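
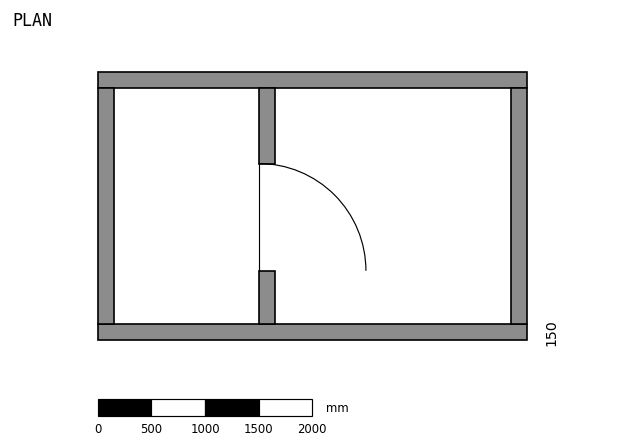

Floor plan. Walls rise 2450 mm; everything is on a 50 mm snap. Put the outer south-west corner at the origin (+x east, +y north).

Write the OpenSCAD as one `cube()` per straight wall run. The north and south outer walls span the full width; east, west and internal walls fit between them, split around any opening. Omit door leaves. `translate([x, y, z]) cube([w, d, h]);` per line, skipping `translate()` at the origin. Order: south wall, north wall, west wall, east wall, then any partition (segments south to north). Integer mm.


cube([4000, 150, 2450]);
translate([0, 2350, 0]) cube([4000, 150, 2450]);
translate([0, 150, 0]) cube([150, 2200, 2450]);
translate([3850, 150, 0]) cube([150, 2200, 2450]);
translate([1500, 150, 0]) cube([150, 500, 2450]);
translate([1500, 1650, 0]) cube([150, 700, 2450]);


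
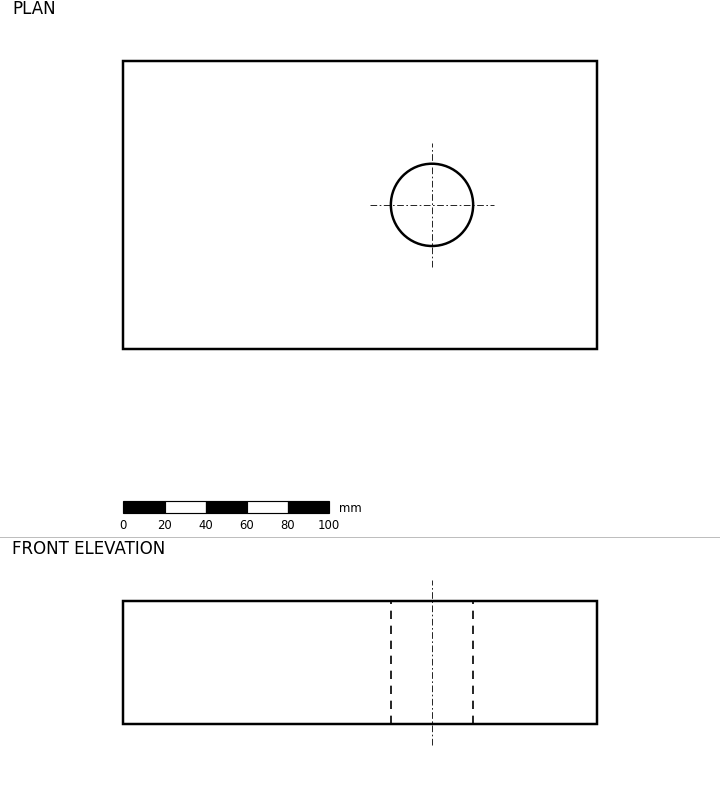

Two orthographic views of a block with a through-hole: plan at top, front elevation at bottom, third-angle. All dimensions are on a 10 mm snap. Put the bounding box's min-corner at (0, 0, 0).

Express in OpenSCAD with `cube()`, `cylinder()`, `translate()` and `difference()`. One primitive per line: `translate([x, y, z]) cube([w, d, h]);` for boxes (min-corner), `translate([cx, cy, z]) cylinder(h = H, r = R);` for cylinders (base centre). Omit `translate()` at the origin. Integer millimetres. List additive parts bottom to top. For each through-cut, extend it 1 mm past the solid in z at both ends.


difference() {
  cube([230, 140, 60]);
  translate([150, 70, -1]) cylinder(h = 62, r = 20);
}


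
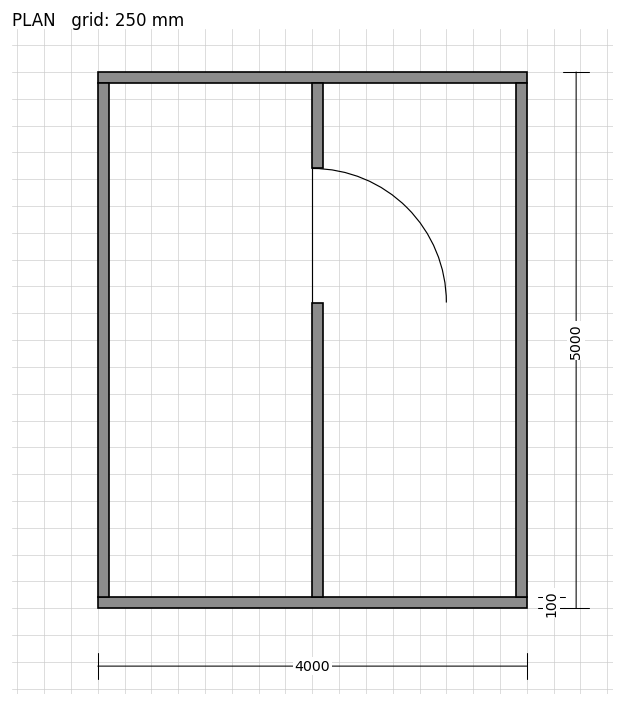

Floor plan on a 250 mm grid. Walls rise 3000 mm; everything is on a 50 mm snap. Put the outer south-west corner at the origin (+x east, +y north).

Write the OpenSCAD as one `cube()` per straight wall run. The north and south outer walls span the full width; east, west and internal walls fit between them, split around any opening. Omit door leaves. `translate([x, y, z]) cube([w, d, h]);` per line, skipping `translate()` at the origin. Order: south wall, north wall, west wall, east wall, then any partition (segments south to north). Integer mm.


cube([4000, 100, 3000]);
translate([0, 4900, 0]) cube([4000, 100, 3000]);
translate([0, 100, 0]) cube([100, 4800, 3000]);
translate([3900, 100, 0]) cube([100, 4800, 3000]);
translate([2000, 100, 0]) cube([100, 2750, 3000]);
translate([2000, 4100, 0]) cube([100, 800, 3000]);


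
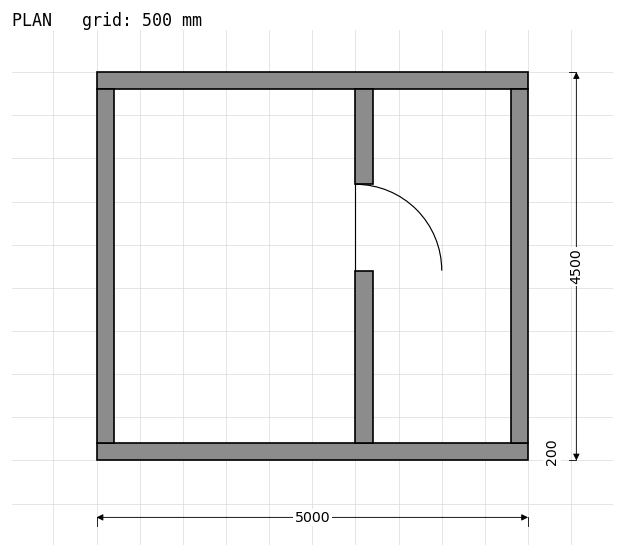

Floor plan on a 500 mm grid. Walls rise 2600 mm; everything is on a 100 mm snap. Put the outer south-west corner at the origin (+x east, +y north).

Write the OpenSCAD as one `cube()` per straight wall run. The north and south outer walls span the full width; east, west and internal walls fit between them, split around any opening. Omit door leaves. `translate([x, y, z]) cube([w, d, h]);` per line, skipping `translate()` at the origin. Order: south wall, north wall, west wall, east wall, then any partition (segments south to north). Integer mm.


cube([5000, 200, 2600]);
translate([0, 4300, 0]) cube([5000, 200, 2600]);
translate([0, 200, 0]) cube([200, 4100, 2600]);
translate([4800, 200, 0]) cube([200, 4100, 2600]);
translate([3000, 200, 0]) cube([200, 2000, 2600]);
translate([3000, 3200, 0]) cube([200, 1100, 2600]);


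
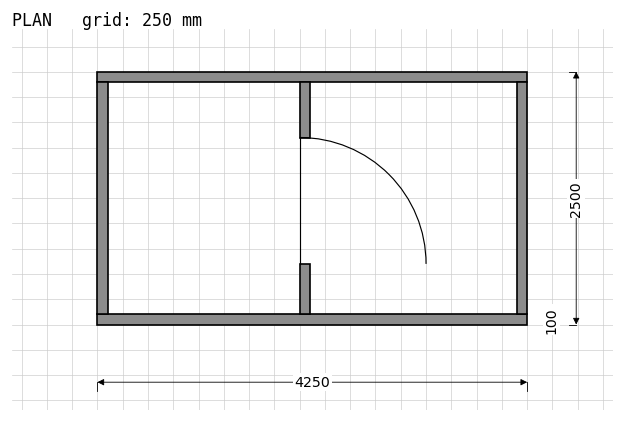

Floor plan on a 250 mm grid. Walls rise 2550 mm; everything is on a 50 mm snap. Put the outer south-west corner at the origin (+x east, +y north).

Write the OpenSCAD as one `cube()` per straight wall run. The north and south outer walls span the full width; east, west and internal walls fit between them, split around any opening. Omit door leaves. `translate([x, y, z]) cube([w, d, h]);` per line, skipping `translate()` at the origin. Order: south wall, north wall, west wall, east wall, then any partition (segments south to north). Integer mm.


cube([4250, 100, 2550]);
translate([0, 2400, 0]) cube([4250, 100, 2550]);
translate([0, 100, 0]) cube([100, 2300, 2550]);
translate([4150, 100, 0]) cube([100, 2300, 2550]);
translate([2000, 100, 0]) cube([100, 500, 2550]);
translate([2000, 1850, 0]) cube([100, 550, 2550]);


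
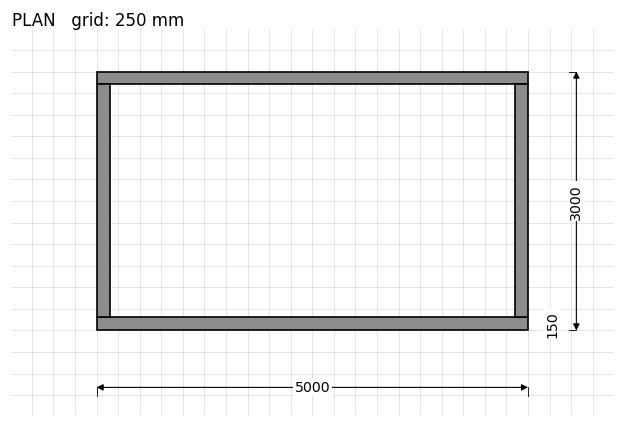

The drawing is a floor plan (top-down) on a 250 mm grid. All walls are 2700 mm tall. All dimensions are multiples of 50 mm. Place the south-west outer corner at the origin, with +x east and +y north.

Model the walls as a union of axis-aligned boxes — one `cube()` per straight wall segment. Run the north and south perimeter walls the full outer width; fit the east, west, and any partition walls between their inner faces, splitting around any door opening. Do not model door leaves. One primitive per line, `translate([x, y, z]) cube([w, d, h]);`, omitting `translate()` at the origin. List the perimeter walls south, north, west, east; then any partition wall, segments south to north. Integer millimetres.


cube([5000, 150, 2700]);
translate([0, 2850, 0]) cube([5000, 150, 2700]);
translate([0, 150, 0]) cube([150, 2700, 2700]);
translate([4850, 150, 0]) cube([150, 2700, 2700]);


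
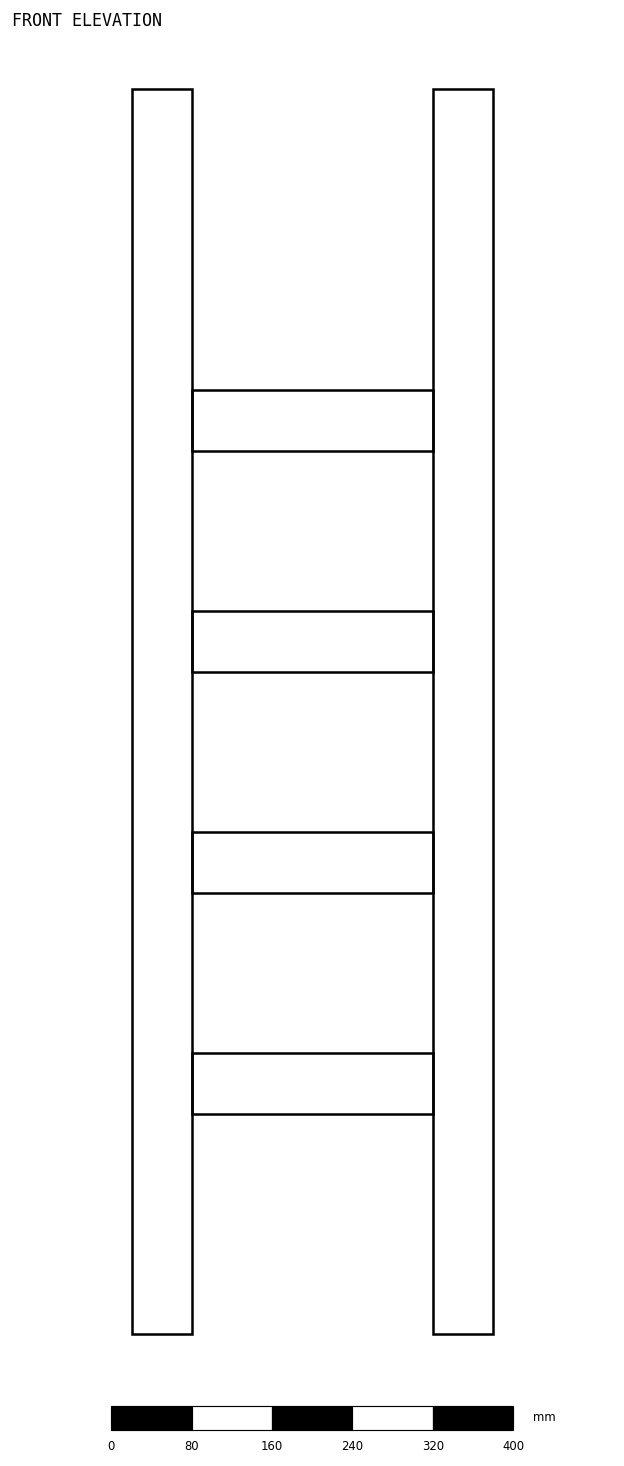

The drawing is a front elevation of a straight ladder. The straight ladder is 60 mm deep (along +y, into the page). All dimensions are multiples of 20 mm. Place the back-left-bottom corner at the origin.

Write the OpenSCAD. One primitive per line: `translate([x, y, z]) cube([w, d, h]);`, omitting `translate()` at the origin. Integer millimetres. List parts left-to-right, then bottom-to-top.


cube([60, 60, 1240]);
translate([60, 0, 220]) cube([240, 60, 60]);
translate([60, 0, 440]) cube([240, 60, 60]);
translate([60, 0, 660]) cube([240, 60, 60]);
translate([60, 0, 880]) cube([240, 60, 60]);
translate([300, 0, 0]) cube([60, 60, 1240]);


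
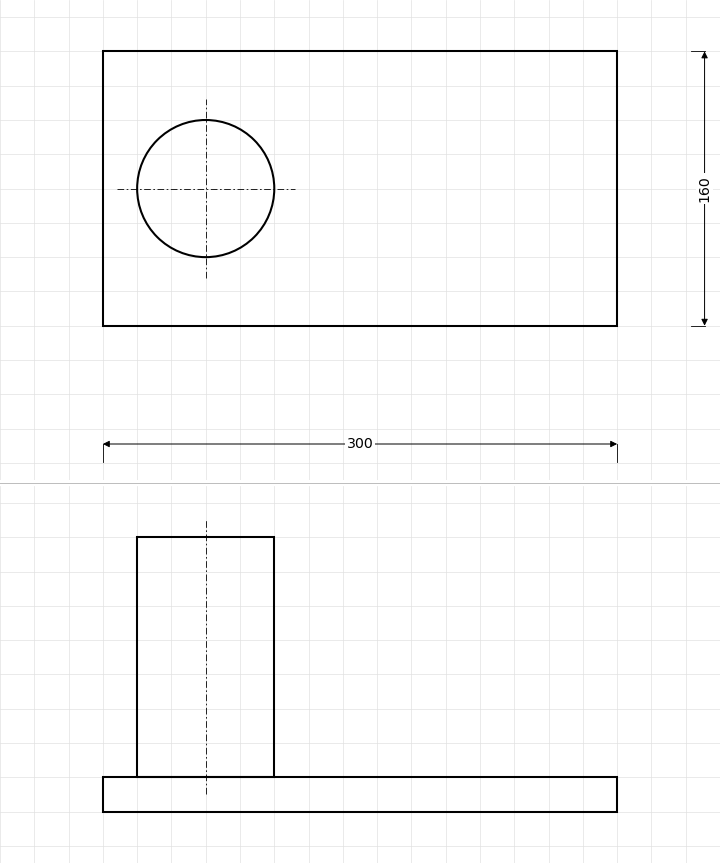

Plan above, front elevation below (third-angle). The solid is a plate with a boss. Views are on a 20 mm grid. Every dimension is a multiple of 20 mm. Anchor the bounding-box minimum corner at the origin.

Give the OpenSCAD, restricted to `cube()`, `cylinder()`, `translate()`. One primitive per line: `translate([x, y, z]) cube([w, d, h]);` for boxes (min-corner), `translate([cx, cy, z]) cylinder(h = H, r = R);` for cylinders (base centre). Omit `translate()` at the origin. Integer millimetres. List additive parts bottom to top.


cube([300, 160, 20]);
translate([60, 80, 20]) cylinder(h = 140, r = 40);


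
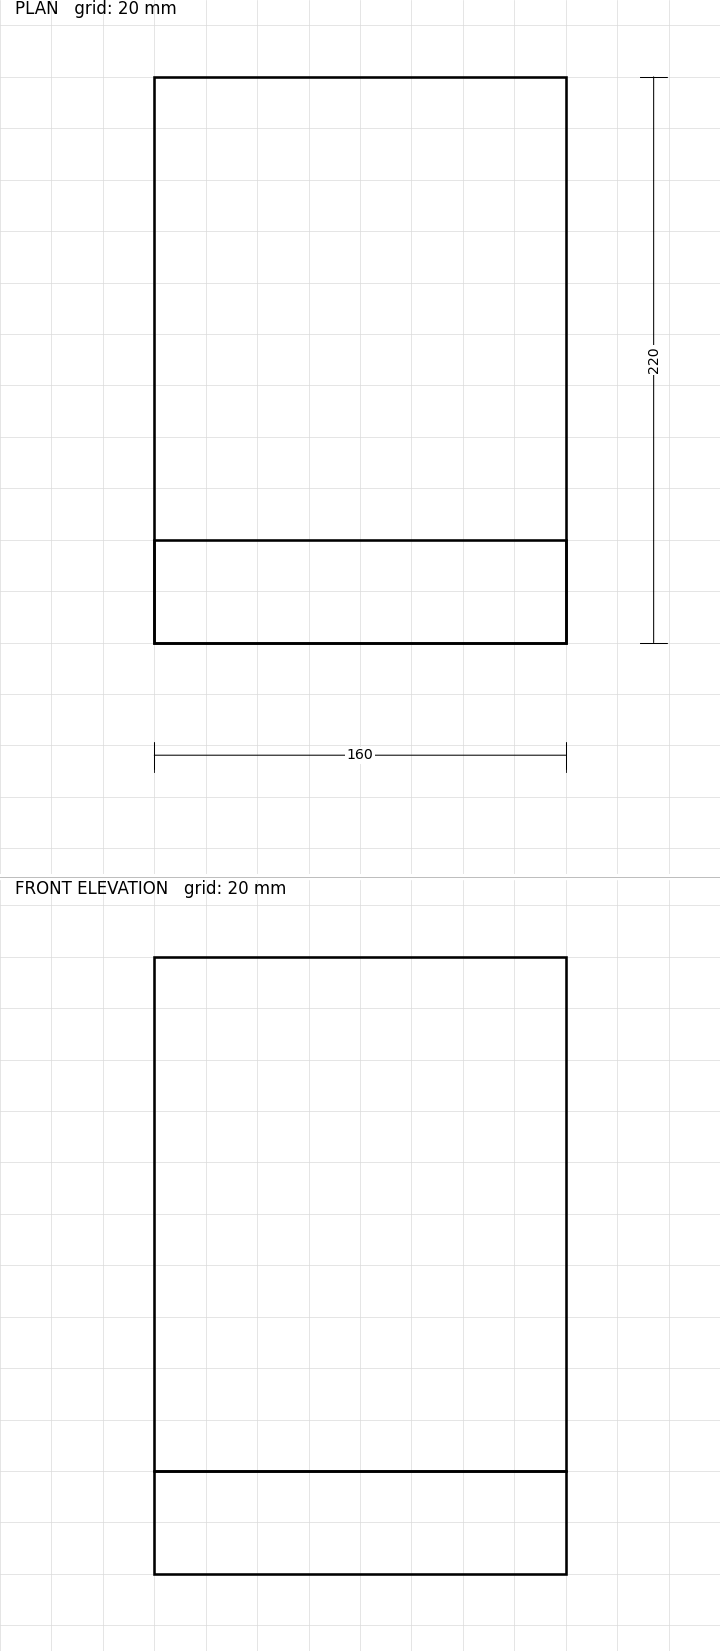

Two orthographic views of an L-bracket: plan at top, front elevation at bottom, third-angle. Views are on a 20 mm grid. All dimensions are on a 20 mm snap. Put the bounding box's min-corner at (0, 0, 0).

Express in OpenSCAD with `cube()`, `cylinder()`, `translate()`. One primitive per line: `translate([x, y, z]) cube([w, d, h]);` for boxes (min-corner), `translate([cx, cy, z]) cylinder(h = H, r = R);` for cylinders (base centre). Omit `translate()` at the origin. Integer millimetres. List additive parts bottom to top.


cube([160, 220, 40]);
translate([0, 0, 40]) cube([160, 40, 200]);


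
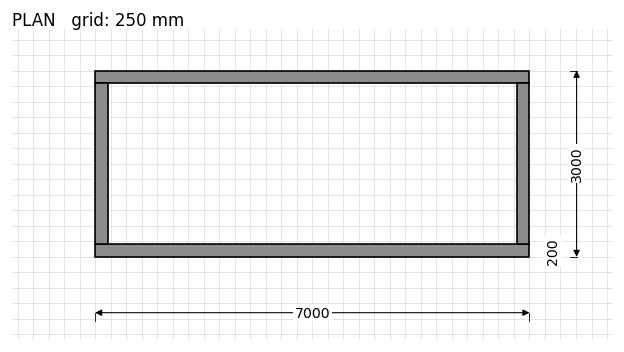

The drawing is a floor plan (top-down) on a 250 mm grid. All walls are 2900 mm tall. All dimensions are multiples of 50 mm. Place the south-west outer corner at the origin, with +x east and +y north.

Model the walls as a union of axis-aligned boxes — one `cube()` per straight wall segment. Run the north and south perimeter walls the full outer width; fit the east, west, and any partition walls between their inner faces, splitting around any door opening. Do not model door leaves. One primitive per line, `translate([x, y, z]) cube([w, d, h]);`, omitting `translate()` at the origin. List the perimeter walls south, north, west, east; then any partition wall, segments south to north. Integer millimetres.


cube([7000, 200, 2900]);
translate([0, 2800, 0]) cube([7000, 200, 2900]);
translate([0, 200, 0]) cube([200, 2600, 2900]);
translate([6800, 200, 0]) cube([200, 2600, 2900]);


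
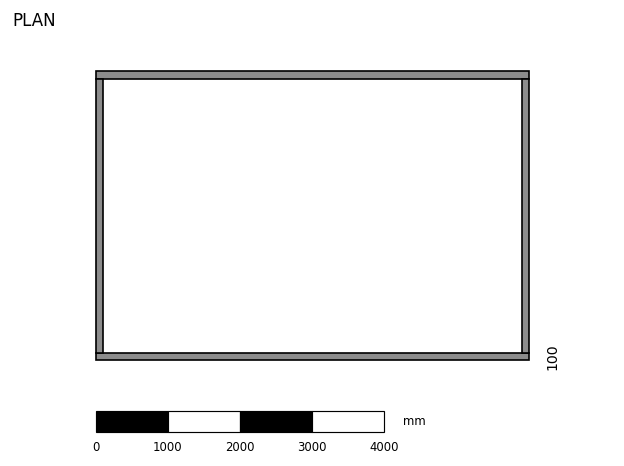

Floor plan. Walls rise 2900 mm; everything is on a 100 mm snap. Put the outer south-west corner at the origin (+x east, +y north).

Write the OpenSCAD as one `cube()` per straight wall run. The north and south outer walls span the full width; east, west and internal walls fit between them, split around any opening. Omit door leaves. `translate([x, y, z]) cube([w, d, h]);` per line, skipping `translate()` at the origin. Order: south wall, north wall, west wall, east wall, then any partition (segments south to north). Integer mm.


cube([6000, 100, 2900]);
translate([0, 3900, 0]) cube([6000, 100, 2900]);
translate([0, 100, 0]) cube([100, 3800, 2900]);
translate([5900, 100, 0]) cube([100, 3800, 2900]);


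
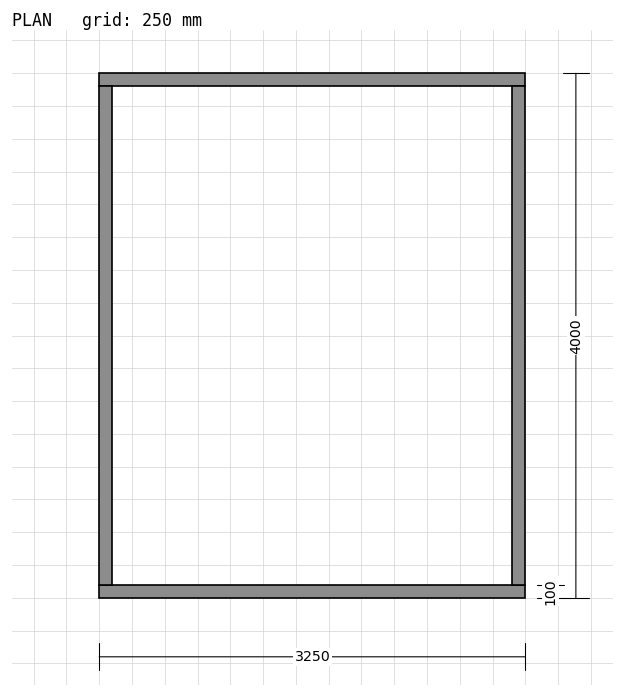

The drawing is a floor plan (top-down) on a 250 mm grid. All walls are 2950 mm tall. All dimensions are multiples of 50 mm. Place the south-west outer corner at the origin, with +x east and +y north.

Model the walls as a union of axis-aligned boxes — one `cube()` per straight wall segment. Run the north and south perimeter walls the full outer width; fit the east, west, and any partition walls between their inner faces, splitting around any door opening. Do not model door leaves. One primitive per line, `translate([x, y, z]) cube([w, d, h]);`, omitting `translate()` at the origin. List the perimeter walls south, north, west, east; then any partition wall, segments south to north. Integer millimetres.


cube([3250, 100, 2950]);
translate([0, 3900, 0]) cube([3250, 100, 2950]);
translate([0, 100, 0]) cube([100, 3800, 2950]);
translate([3150, 100, 0]) cube([100, 3800, 2950]);


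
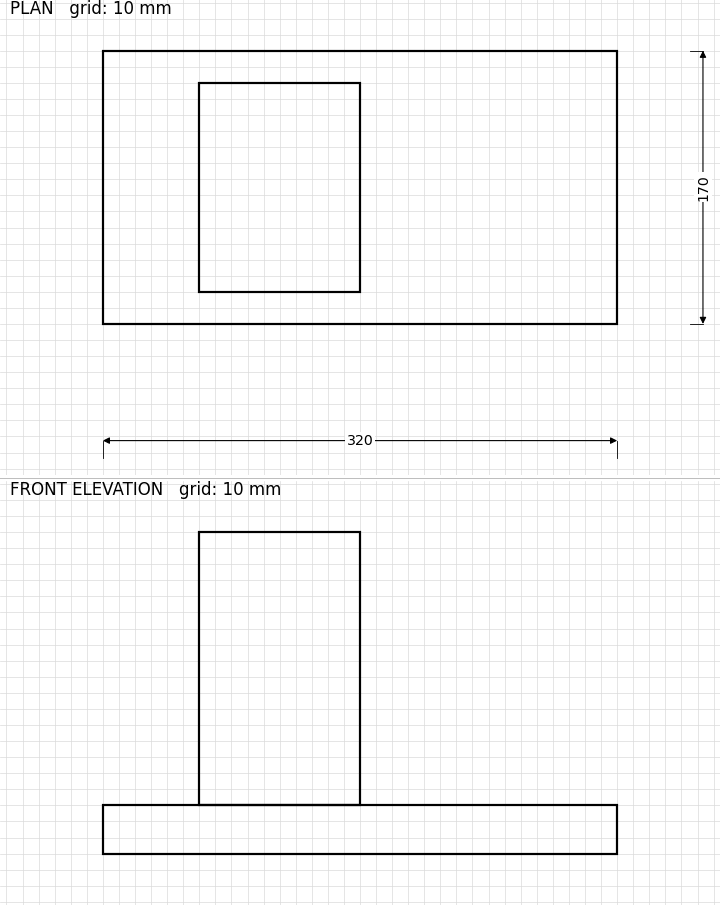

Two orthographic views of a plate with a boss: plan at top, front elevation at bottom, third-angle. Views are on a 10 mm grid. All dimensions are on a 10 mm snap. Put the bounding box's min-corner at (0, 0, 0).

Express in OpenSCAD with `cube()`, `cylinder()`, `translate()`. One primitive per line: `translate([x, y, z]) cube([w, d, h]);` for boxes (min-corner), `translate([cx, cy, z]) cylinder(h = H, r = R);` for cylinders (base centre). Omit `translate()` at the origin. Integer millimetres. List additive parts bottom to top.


cube([320, 170, 30]);
translate([60, 20, 30]) cube([100, 130, 170]);


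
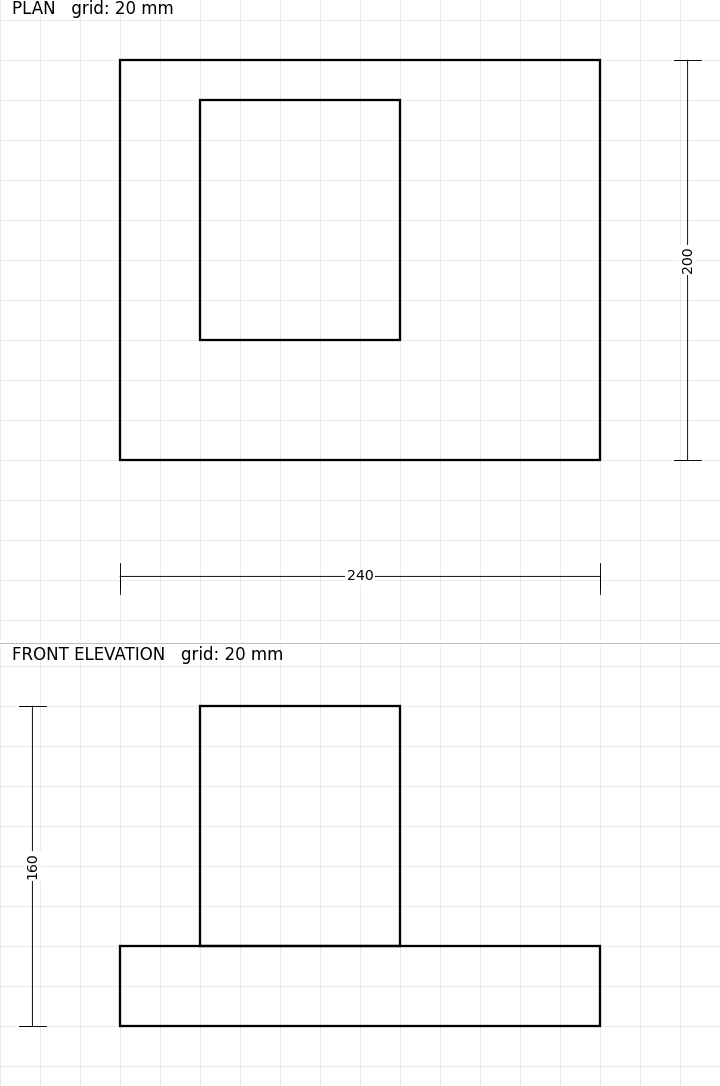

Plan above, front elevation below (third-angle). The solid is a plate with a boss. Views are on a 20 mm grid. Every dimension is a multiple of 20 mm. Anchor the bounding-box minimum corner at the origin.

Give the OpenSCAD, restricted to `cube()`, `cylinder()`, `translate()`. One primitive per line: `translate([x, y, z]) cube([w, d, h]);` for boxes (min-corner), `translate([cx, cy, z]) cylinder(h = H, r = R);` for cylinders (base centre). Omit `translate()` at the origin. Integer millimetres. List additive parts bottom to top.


cube([240, 200, 40]);
translate([40, 60, 40]) cube([100, 120, 120]);


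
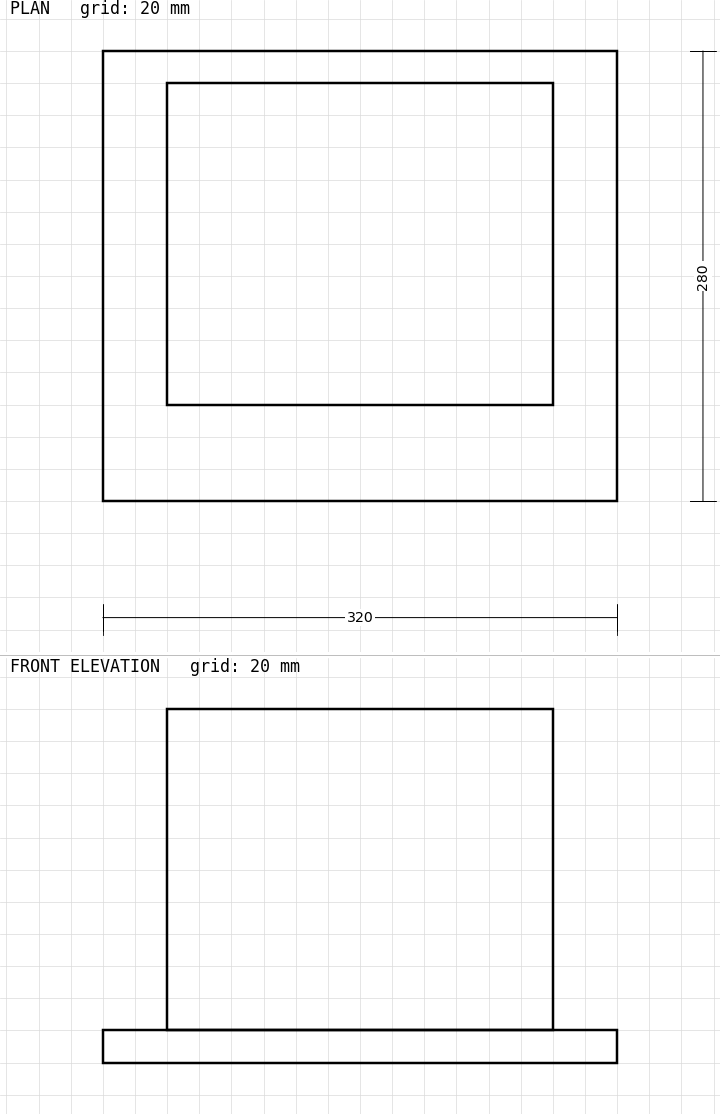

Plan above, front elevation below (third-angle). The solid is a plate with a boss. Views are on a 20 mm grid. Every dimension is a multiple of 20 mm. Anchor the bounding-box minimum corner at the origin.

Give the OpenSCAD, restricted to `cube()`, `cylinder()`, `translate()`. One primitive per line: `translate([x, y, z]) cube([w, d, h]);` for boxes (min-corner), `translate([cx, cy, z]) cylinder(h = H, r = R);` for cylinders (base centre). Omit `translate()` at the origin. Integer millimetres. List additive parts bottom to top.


cube([320, 280, 20]);
translate([40, 60, 20]) cube([240, 200, 200]);


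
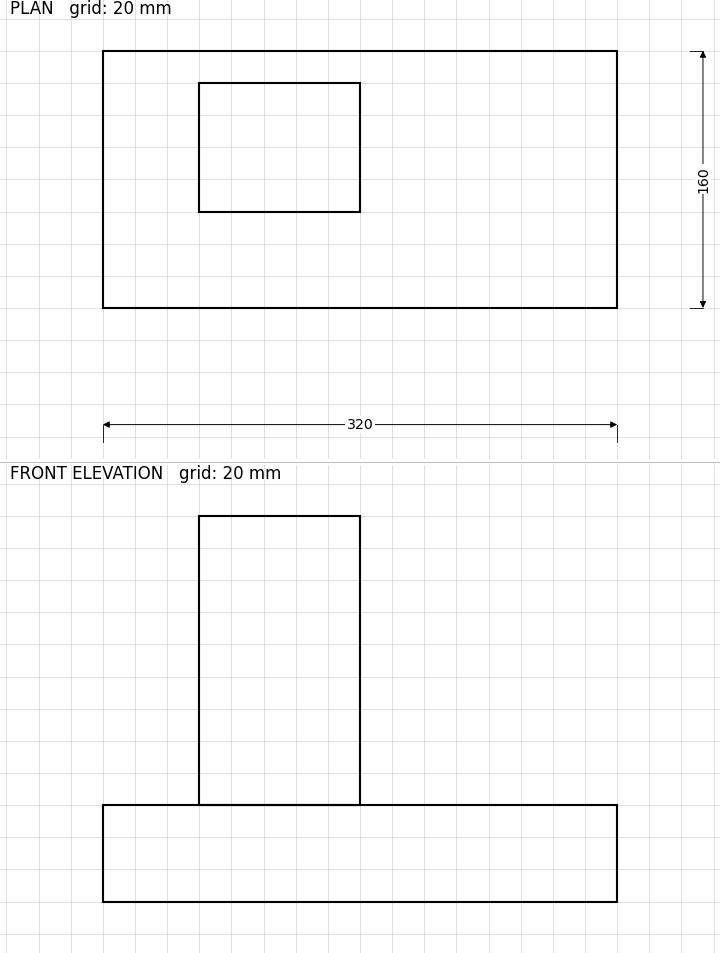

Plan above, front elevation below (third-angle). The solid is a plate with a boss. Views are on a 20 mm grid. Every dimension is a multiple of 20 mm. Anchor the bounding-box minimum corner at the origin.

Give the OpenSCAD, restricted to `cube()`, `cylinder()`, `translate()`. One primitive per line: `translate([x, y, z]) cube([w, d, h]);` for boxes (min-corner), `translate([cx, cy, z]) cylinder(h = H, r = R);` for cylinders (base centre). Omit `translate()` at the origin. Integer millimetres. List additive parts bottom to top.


cube([320, 160, 60]);
translate([60, 60, 60]) cube([100, 80, 180]);


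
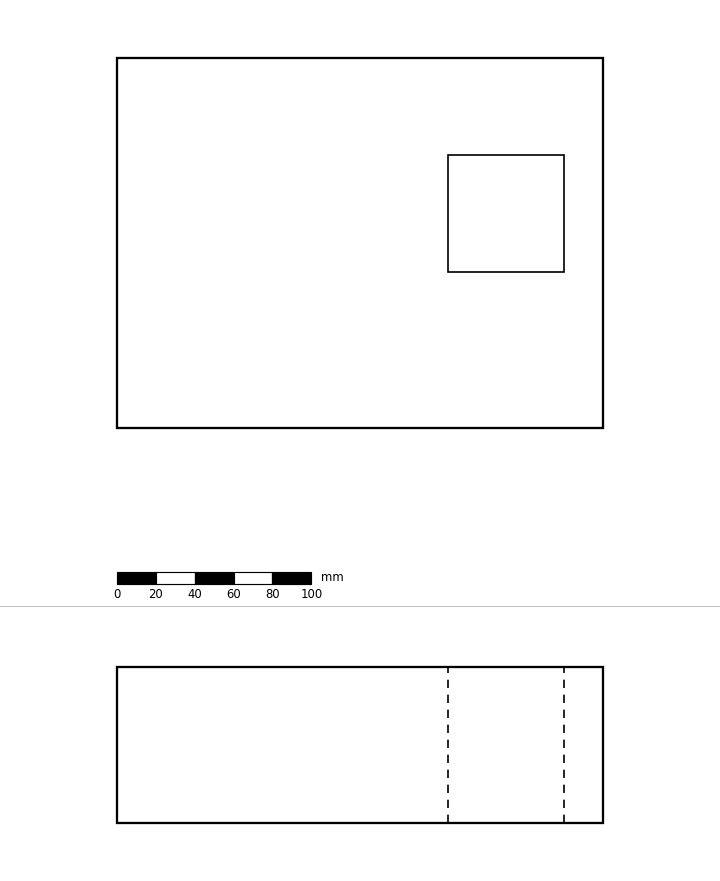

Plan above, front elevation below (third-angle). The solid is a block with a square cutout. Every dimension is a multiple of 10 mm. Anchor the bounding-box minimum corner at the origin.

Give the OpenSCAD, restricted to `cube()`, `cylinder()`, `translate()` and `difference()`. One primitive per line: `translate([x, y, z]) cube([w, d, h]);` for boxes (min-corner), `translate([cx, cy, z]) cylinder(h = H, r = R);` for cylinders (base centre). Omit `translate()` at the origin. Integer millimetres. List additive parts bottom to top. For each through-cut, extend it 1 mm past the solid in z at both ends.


difference() {
  cube([250, 190, 80]);
  translate([170, 80, -1]) cube([60, 60, 82]);
}


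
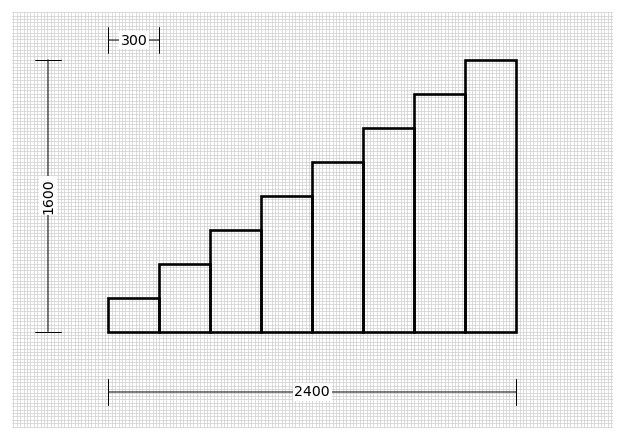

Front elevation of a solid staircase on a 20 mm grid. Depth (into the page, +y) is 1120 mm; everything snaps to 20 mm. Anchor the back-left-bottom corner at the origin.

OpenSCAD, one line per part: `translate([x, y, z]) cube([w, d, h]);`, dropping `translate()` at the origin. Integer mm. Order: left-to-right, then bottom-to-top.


cube([300, 1120, 200]);
translate([300, 0, 0]) cube([300, 1120, 400]);
translate([600, 0, 0]) cube([300, 1120, 600]);
translate([900, 0, 0]) cube([300, 1120, 800]);
translate([1200, 0, 0]) cube([300, 1120, 1000]);
translate([1500, 0, 0]) cube([300, 1120, 1200]);
translate([1800, 0, 0]) cube([300, 1120, 1400]);
translate([2100, 0, 0]) cube([300, 1120, 1600]);


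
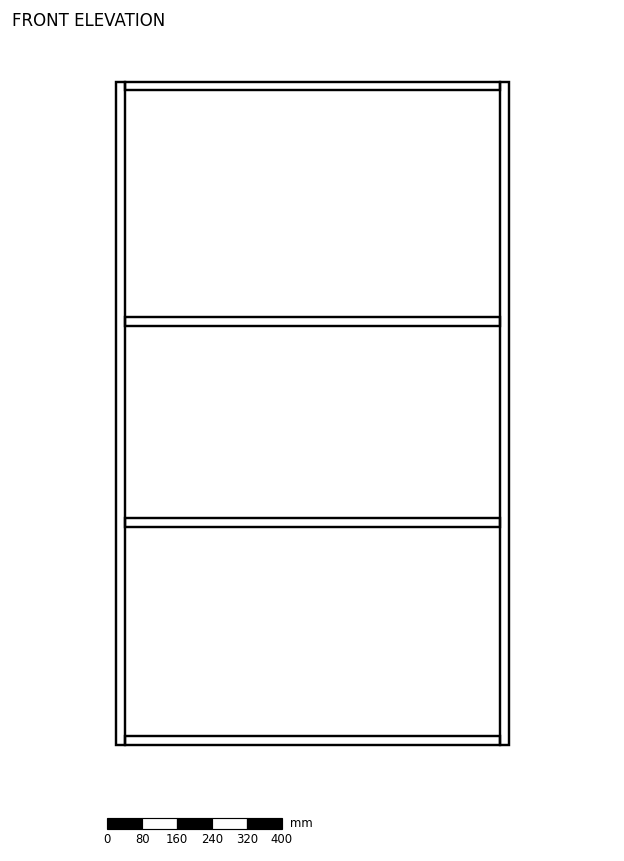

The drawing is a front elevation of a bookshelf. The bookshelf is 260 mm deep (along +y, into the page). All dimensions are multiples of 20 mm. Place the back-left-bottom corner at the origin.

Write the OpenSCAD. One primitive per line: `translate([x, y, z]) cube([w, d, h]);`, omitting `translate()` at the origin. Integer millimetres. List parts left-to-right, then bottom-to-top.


cube([20, 260, 1520]);
translate([20, 0, 0]) cube([860, 260, 20]);
translate([20, 0, 500]) cube([860, 260, 20]);
translate([20, 0, 960]) cube([860, 260, 20]);
translate([20, 0, 1500]) cube([860, 260, 20]);
translate([880, 0, 0]) cube([20, 260, 1520]);


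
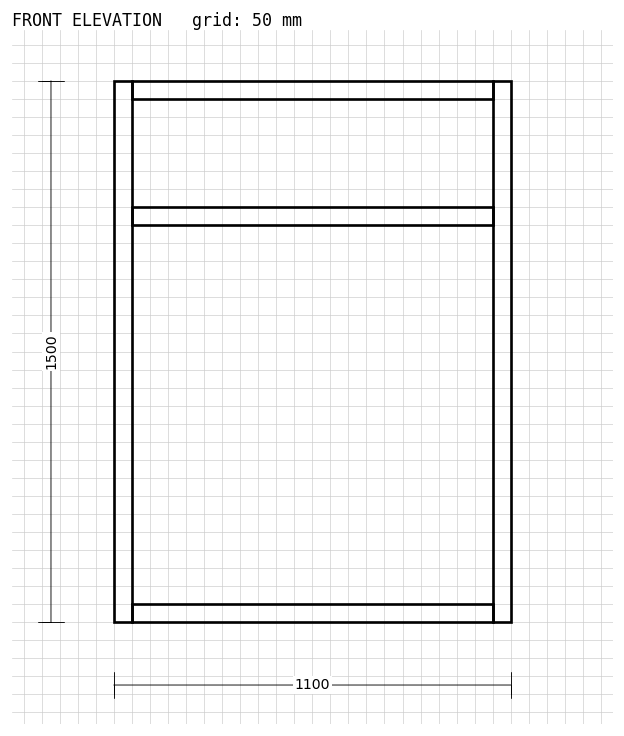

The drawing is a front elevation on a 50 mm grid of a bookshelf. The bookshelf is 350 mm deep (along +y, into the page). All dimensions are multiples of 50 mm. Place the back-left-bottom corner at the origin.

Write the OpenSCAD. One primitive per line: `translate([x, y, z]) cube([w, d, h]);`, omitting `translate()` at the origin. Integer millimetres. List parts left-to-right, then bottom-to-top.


cube([50, 350, 1500]);
translate([50, 0, 0]) cube([1000, 350, 50]);
translate([50, 0, 1100]) cube([1000, 350, 50]);
translate([50, 0, 1450]) cube([1000, 350, 50]);
translate([1050, 0, 0]) cube([50, 350, 1500]);


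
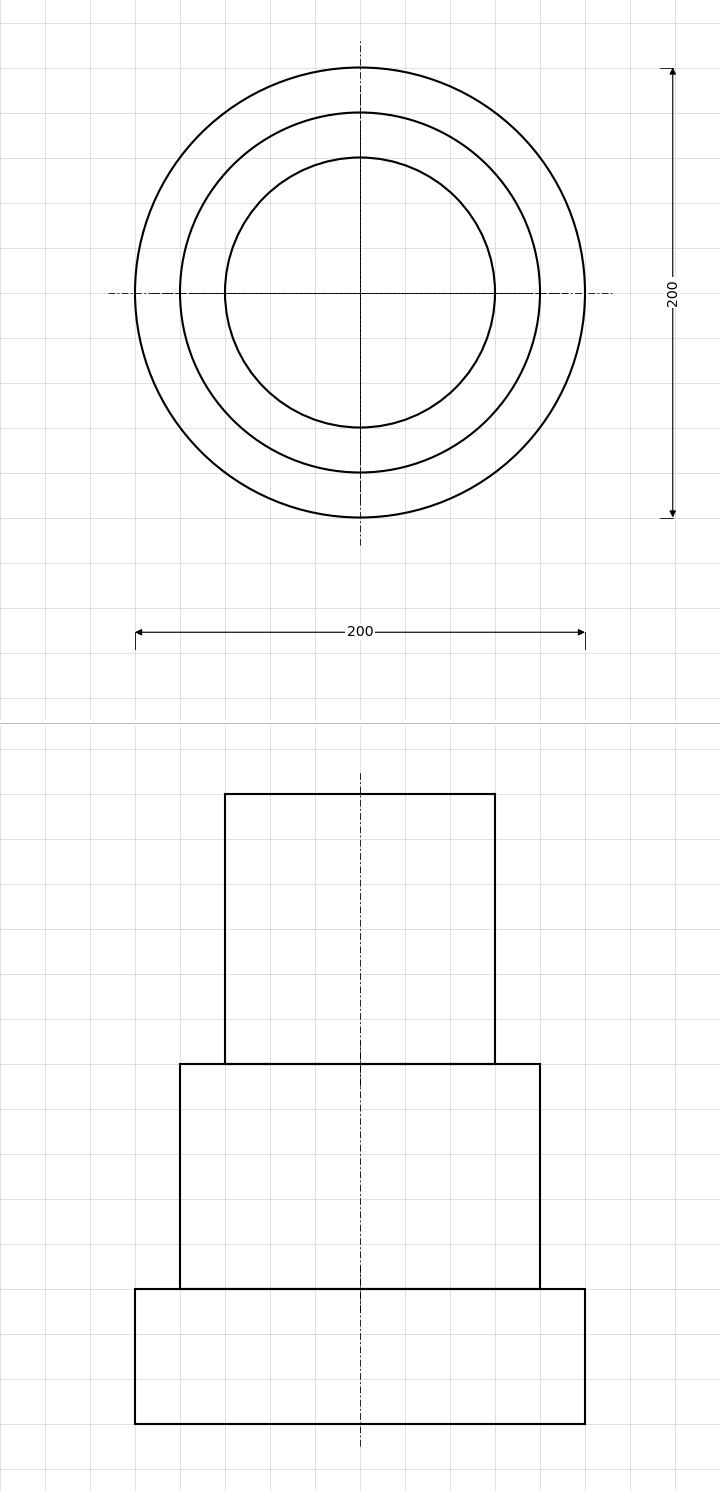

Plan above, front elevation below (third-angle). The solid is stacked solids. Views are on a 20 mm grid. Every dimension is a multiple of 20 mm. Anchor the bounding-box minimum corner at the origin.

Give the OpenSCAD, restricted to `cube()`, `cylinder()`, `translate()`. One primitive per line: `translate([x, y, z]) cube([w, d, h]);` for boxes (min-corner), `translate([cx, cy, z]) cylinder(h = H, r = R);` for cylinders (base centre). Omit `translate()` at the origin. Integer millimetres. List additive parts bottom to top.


translate([100, 100, 0]) cylinder(h = 60, r = 100);
translate([100, 100, 60]) cylinder(h = 100, r = 80);
translate([100, 100, 160]) cylinder(h = 120, r = 60);


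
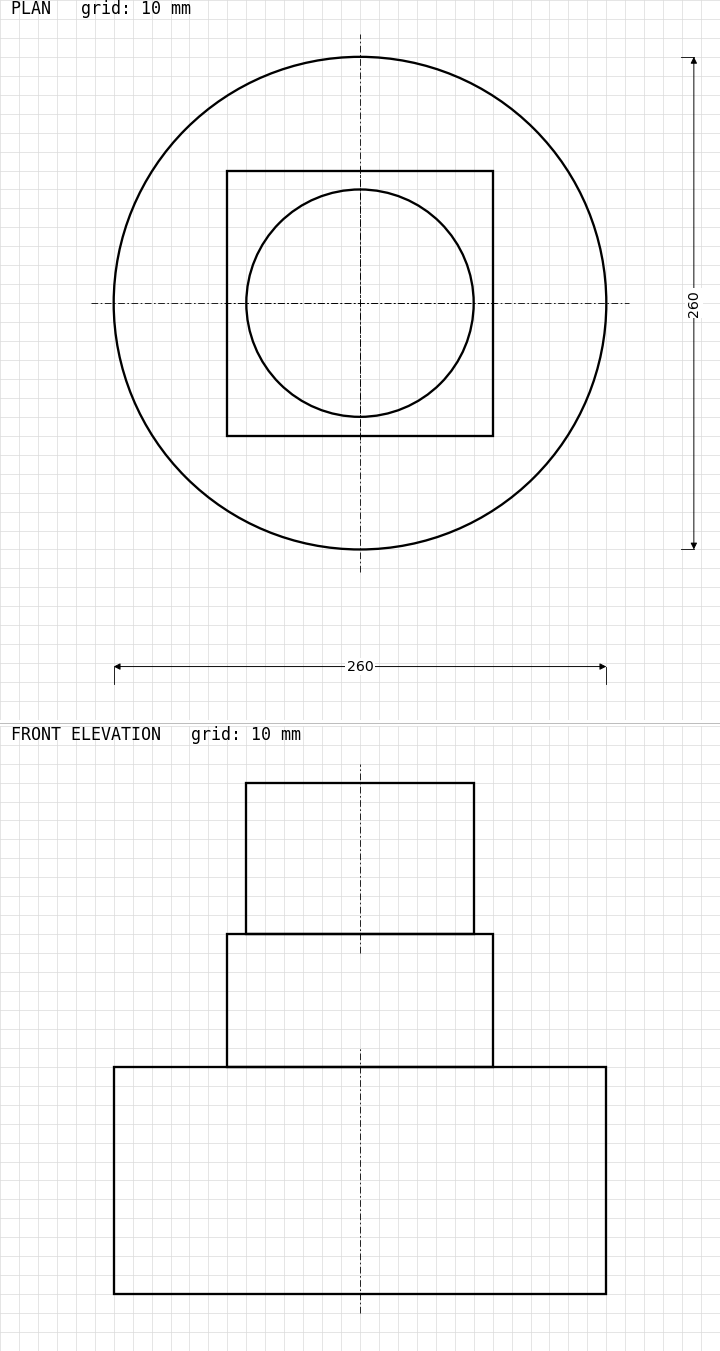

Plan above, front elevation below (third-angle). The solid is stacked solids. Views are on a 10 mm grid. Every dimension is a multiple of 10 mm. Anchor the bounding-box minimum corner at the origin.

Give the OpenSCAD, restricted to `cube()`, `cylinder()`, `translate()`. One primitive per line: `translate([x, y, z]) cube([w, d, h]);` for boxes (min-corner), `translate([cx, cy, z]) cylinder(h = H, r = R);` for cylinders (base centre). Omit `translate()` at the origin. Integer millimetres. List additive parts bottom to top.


translate([130, 130, 0]) cylinder(h = 120, r = 130);
translate([60, 60, 120]) cube([140, 140, 70]);
translate([130, 130, 190]) cylinder(h = 80, r = 60);


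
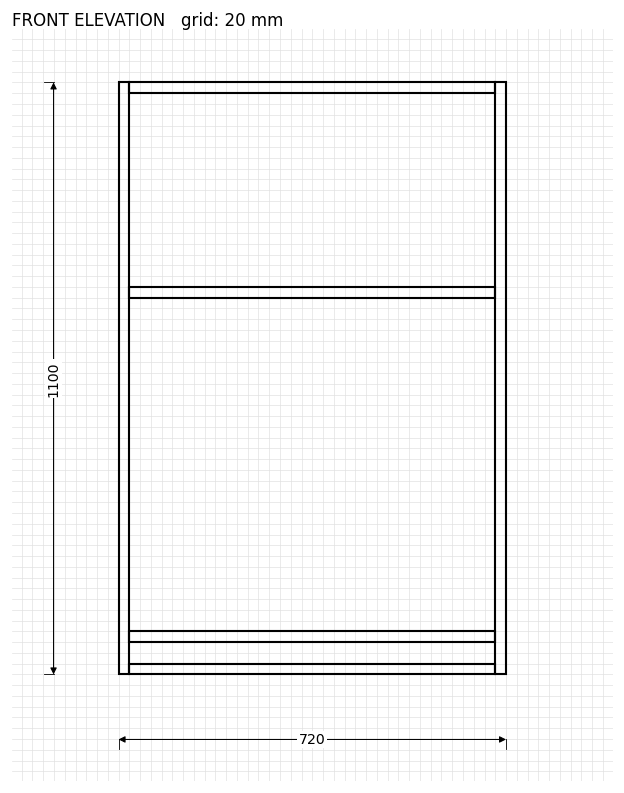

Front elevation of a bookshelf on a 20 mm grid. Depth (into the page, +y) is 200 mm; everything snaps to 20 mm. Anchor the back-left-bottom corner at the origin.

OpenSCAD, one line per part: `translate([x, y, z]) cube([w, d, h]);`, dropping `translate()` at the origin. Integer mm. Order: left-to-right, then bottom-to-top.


cube([20, 200, 1100]);
translate([20, 0, 0]) cube([680, 200, 20]);
translate([20, 0, 60]) cube([680, 200, 20]);
translate([20, 0, 700]) cube([680, 200, 20]);
translate([20, 0, 1080]) cube([680, 200, 20]);
translate([700, 0, 0]) cube([20, 200, 1100]);


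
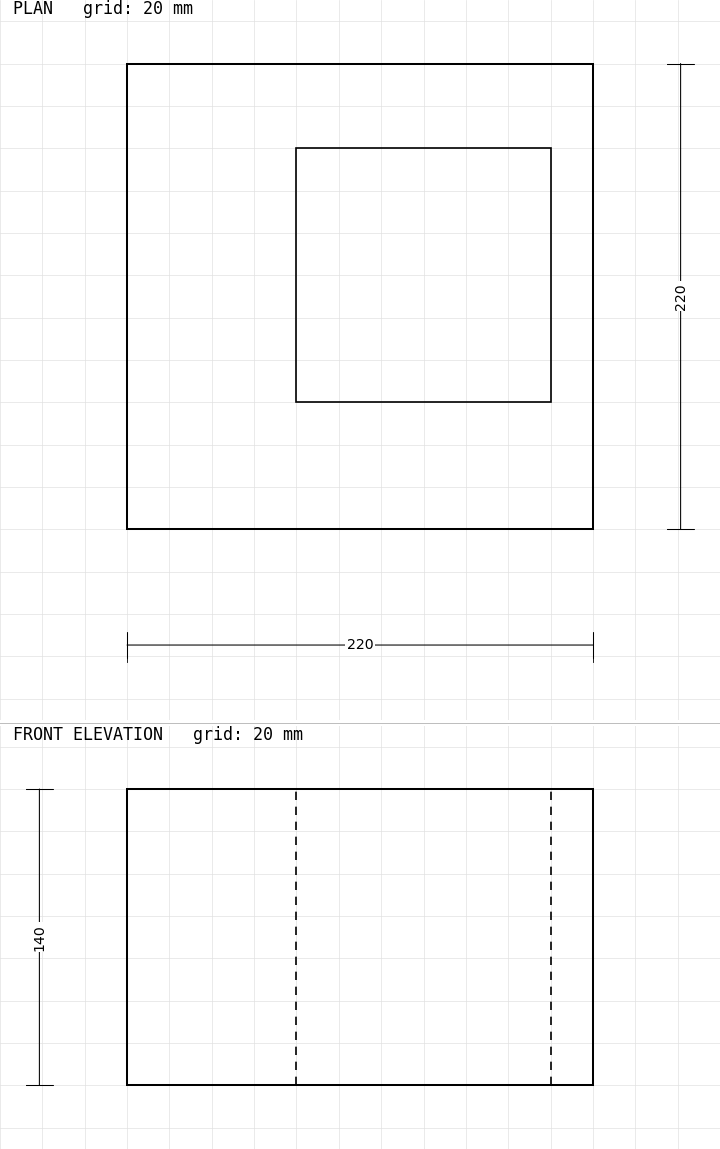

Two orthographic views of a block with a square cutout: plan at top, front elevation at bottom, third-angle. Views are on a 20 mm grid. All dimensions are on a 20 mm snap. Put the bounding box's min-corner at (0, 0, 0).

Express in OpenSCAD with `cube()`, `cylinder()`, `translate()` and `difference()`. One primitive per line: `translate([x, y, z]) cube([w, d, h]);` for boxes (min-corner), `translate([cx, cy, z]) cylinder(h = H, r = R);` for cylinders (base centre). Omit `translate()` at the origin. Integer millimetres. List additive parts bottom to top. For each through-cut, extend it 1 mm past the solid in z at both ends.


difference() {
  cube([220, 220, 140]);
  translate([80, 60, -1]) cube([120, 120, 142]);
}


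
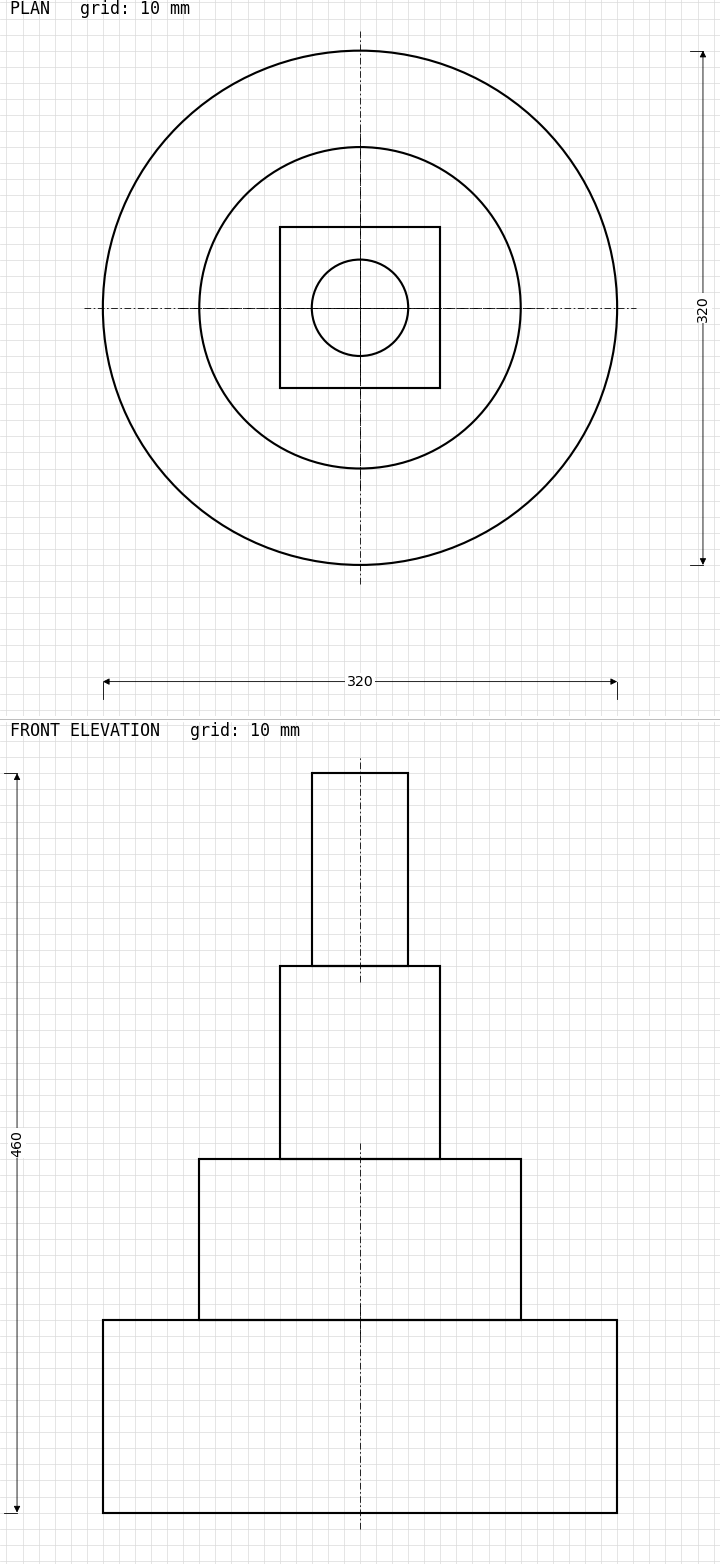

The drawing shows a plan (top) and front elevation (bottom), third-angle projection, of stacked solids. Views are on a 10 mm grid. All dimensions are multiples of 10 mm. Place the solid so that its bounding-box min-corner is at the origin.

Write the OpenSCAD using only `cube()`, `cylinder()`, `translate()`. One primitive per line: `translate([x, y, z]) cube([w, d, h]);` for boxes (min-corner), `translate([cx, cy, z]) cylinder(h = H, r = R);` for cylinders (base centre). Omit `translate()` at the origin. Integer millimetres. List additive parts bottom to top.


translate([160, 160, 0]) cylinder(h = 120, r = 160);
translate([160, 160, 120]) cylinder(h = 100, r = 100);
translate([110, 110, 220]) cube([100, 100, 120]);
translate([160, 160, 340]) cylinder(h = 120, r = 30);


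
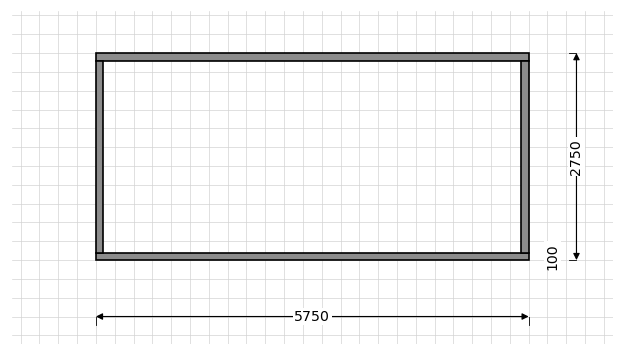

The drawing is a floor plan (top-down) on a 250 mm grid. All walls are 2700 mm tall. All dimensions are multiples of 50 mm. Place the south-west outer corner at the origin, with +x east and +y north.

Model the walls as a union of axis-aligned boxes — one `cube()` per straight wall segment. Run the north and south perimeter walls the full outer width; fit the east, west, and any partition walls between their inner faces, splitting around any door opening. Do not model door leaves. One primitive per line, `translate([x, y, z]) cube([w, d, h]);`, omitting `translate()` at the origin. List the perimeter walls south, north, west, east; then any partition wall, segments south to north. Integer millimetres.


cube([5750, 100, 2700]);
translate([0, 2650, 0]) cube([5750, 100, 2700]);
translate([0, 100, 0]) cube([100, 2550, 2700]);
translate([5650, 100, 0]) cube([100, 2550, 2700]);


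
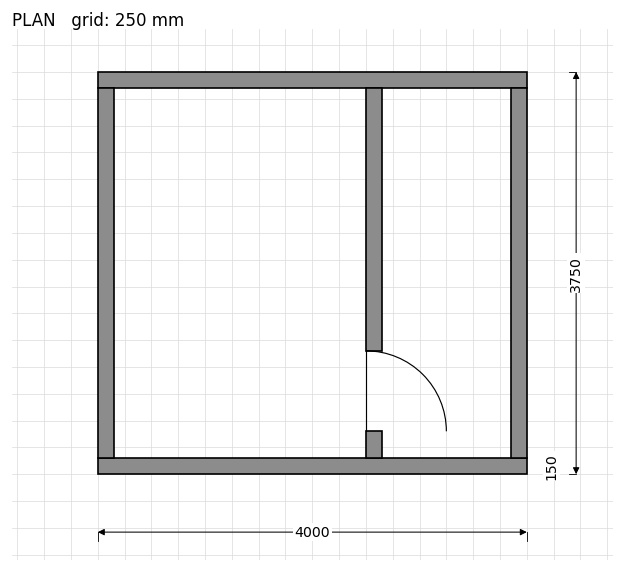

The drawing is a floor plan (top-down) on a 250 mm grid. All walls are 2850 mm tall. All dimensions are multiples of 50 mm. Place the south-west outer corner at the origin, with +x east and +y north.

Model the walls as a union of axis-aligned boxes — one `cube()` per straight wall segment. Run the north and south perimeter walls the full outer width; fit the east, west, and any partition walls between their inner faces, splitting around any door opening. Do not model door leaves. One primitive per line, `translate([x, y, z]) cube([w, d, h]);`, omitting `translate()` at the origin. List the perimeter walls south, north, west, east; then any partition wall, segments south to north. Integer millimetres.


cube([4000, 150, 2850]);
translate([0, 3600, 0]) cube([4000, 150, 2850]);
translate([0, 150, 0]) cube([150, 3450, 2850]);
translate([3850, 150, 0]) cube([150, 3450, 2850]);
translate([2500, 150, 0]) cube([150, 250, 2850]);
translate([2500, 1150, 0]) cube([150, 2450, 2850]);


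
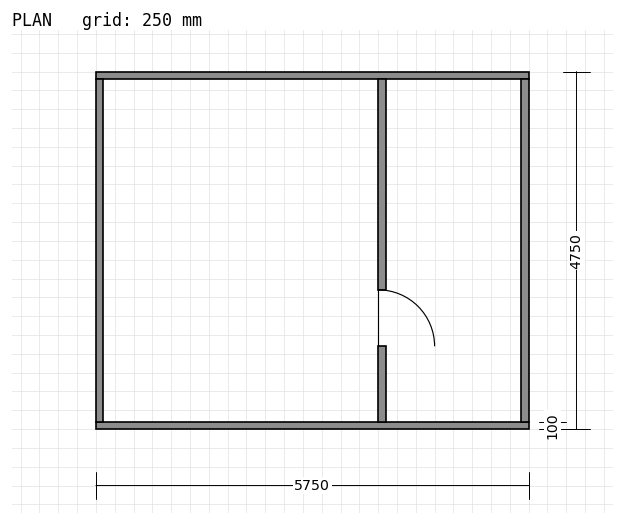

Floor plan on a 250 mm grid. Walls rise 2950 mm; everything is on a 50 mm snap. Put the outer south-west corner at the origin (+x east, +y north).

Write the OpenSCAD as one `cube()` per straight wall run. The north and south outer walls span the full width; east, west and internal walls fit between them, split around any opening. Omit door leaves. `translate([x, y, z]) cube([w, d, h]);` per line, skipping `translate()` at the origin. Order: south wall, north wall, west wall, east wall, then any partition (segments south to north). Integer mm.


cube([5750, 100, 2950]);
translate([0, 4650, 0]) cube([5750, 100, 2950]);
translate([0, 100, 0]) cube([100, 4550, 2950]);
translate([5650, 100, 0]) cube([100, 4550, 2950]);
translate([3750, 100, 0]) cube([100, 1000, 2950]);
translate([3750, 1850, 0]) cube([100, 2800, 2950]);


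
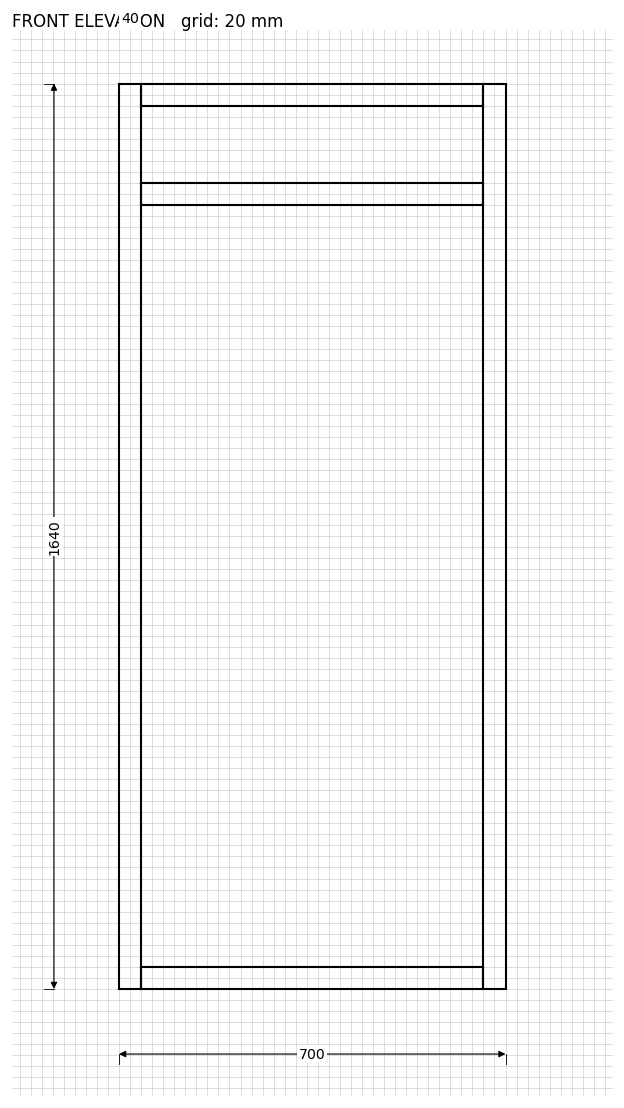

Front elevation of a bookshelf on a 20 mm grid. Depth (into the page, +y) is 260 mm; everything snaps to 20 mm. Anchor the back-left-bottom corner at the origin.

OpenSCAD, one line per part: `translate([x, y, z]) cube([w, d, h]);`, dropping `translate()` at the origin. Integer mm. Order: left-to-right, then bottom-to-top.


cube([40, 260, 1640]);
translate([40, 0, 0]) cube([620, 260, 40]);
translate([40, 0, 1420]) cube([620, 260, 40]);
translate([40, 0, 1600]) cube([620, 260, 40]);
translate([660, 0, 0]) cube([40, 260, 1640]);


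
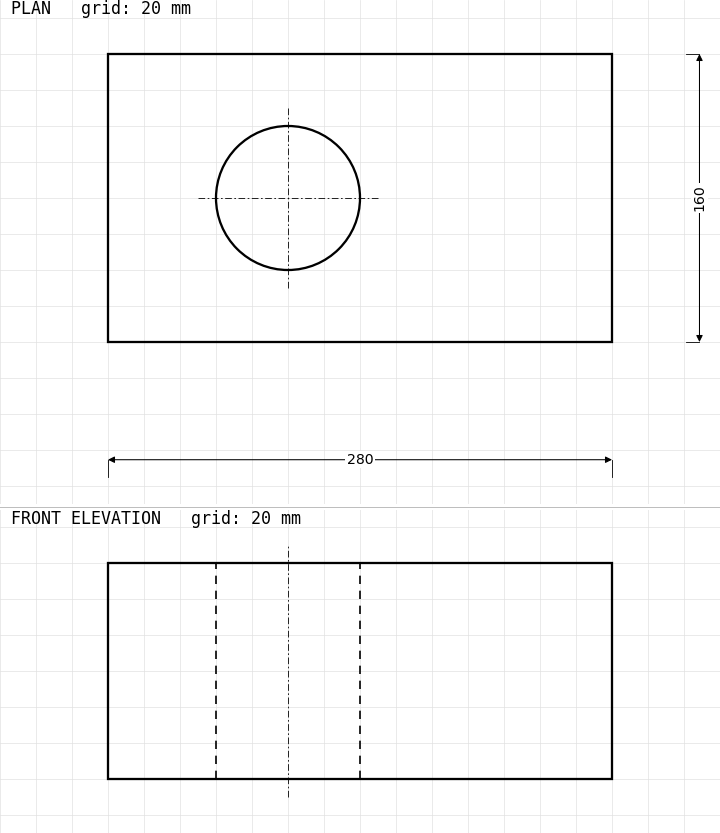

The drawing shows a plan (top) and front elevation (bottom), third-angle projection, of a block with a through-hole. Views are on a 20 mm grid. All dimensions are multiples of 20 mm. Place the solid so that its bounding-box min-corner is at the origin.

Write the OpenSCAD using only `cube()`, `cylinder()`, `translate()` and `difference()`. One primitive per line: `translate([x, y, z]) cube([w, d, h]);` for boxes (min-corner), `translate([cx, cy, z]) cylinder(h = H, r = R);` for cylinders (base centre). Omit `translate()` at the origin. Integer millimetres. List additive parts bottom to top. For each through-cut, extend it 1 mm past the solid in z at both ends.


difference() {
  cube([280, 160, 120]);
  translate([100, 80, -1]) cylinder(h = 122, r = 40);
}


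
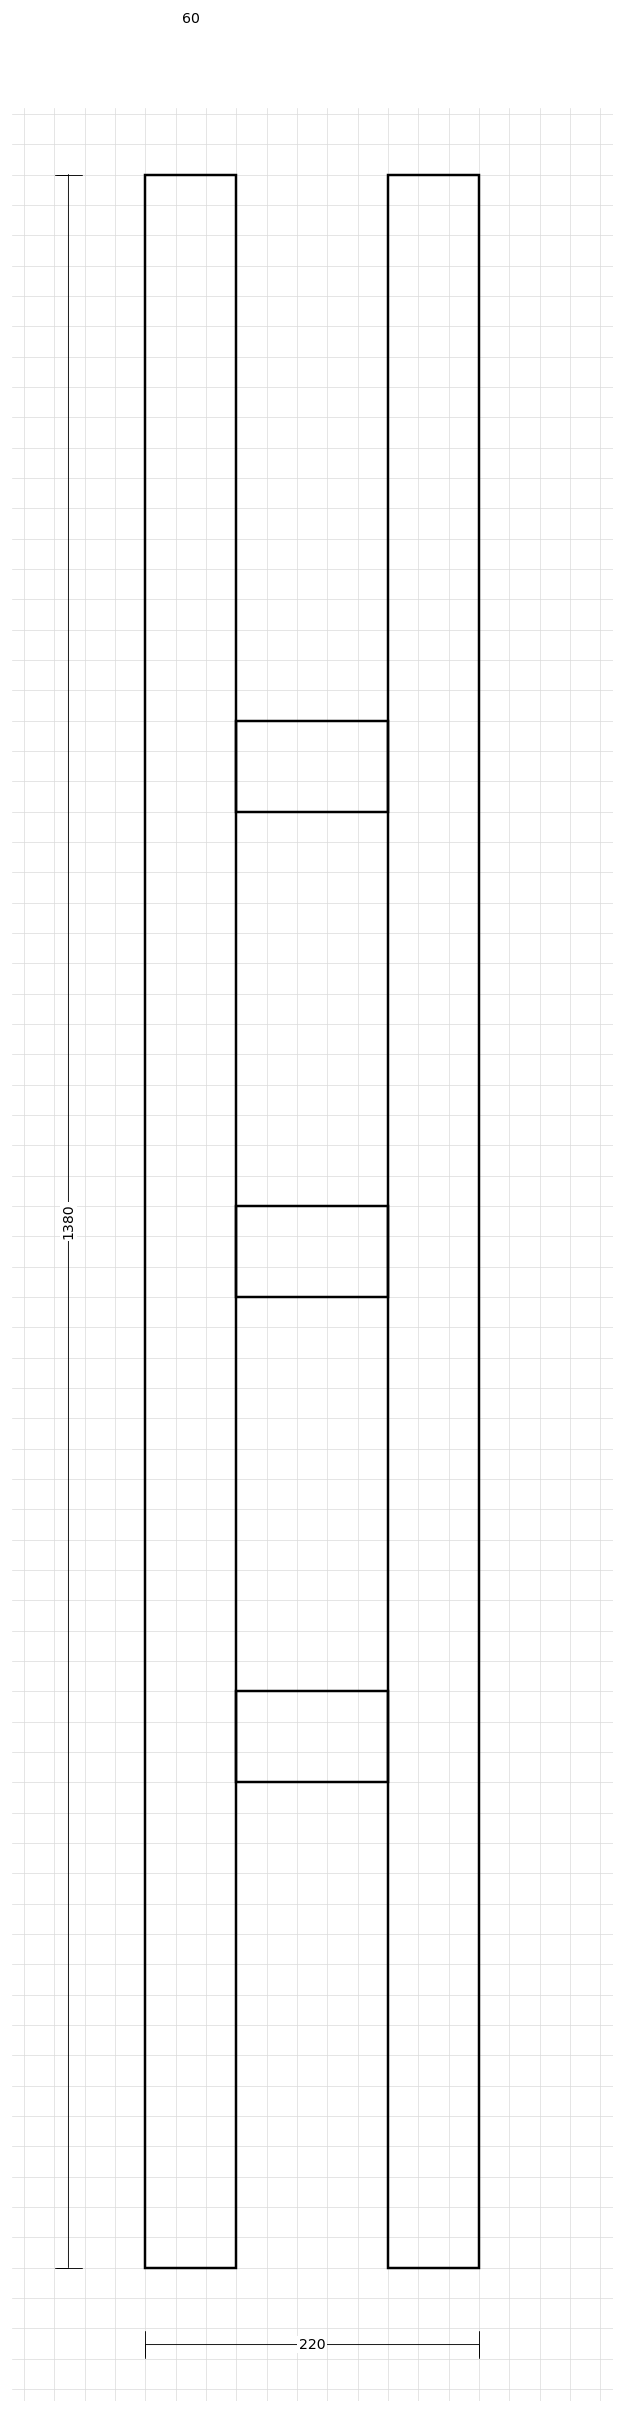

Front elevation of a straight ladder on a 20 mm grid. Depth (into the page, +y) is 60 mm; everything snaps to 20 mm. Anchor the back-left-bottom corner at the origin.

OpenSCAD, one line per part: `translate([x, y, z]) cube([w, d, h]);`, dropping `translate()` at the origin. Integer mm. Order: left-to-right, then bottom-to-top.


cube([60, 60, 1380]);
translate([60, 0, 320]) cube([100, 60, 60]);
translate([60, 0, 640]) cube([100, 60, 60]);
translate([60, 0, 960]) cube([100, 60, 60]);
translate([160, 0, 0]) cube([60, 60, 1380]);


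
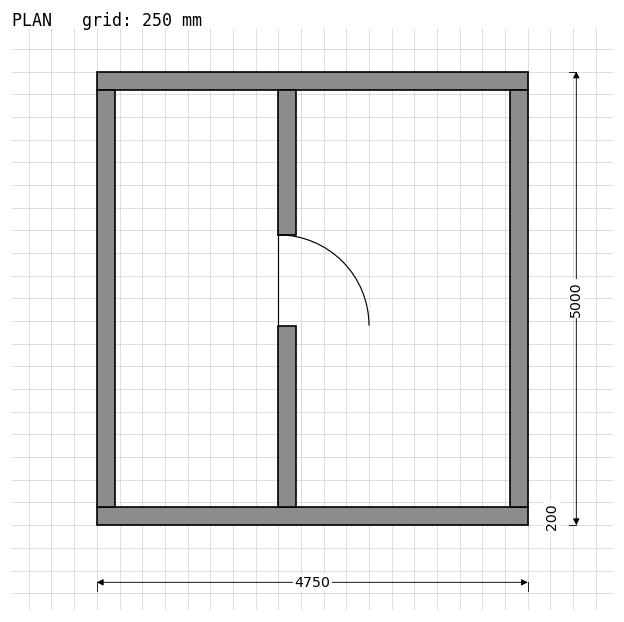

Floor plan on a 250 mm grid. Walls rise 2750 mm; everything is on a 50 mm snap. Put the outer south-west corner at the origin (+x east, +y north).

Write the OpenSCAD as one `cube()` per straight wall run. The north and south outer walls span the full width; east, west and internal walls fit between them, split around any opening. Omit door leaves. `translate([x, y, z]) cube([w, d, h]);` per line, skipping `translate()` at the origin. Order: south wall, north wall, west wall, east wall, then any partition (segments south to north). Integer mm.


cube([4750, 200, 2750]);
translate([0, 4800, 0]) cube([4750, 200, 2750]);
translate([0, 200, 0]) cube([200, 4600, 2750]);
translate([4550, 200, 0]) cube([200, 4600, 2750]);
translate([2000, 200, 0]) cube([200, 2000, 2750]);
translate([2000, 3200, 0]) cube([200, 1600, 2750]);


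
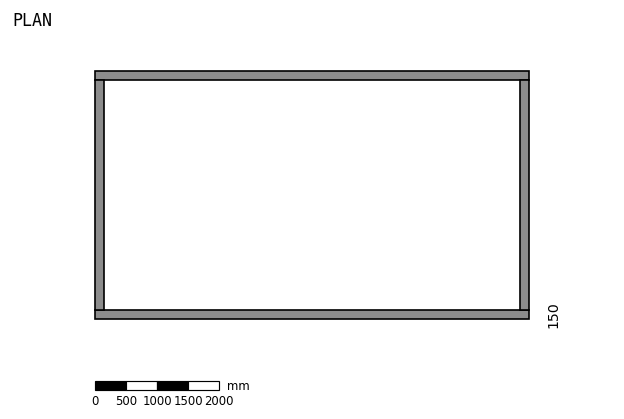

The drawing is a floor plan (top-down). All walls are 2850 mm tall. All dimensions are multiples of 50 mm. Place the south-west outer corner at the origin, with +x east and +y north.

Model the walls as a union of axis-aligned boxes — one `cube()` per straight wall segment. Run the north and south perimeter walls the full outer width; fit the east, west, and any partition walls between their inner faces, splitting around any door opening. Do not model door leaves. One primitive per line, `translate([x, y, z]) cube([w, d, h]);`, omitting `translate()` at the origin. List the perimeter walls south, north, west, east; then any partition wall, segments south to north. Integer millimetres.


cube([7000, 150, 2850]);
translate([0, 3850, 0]) cube([7000, 150, 2850]);
translate([0, 150, 0]) cube([150, 3700, 2850]);
translate([6850, 150, 0]) cube([150, 3700, 2850]);


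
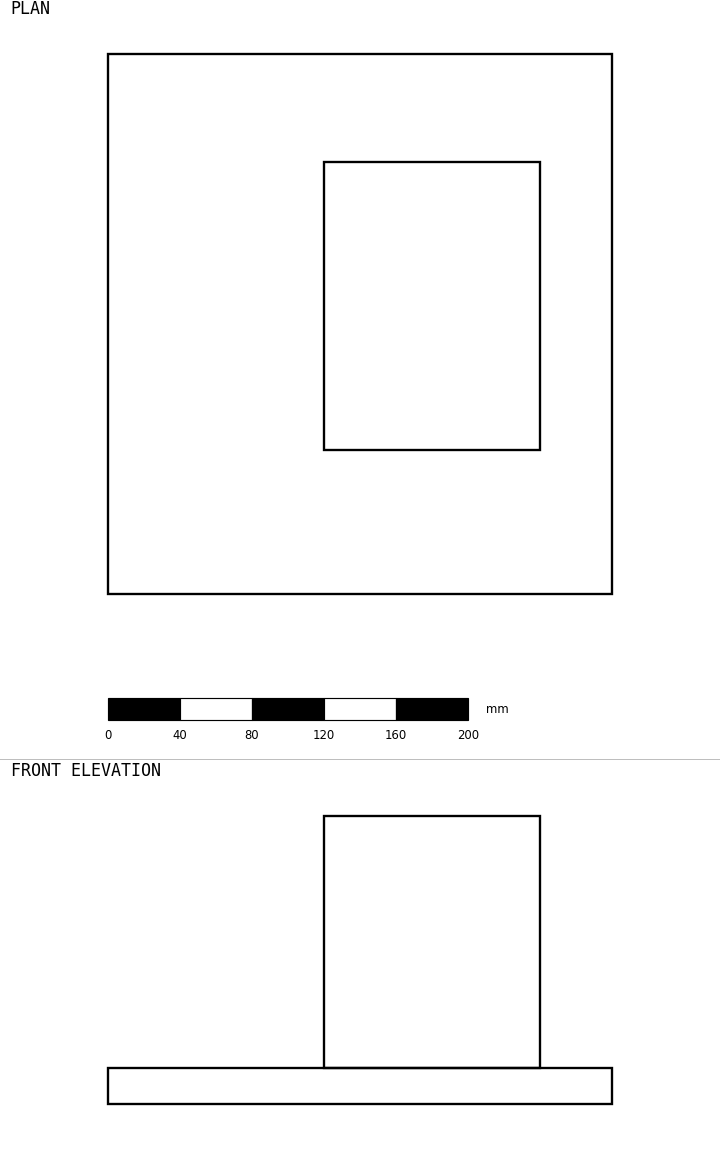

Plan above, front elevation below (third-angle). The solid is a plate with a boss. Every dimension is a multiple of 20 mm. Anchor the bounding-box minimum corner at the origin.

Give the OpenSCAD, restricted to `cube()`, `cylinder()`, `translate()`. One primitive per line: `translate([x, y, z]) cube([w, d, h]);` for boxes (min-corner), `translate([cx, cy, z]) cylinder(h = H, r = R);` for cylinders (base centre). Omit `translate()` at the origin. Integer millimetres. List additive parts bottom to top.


cube([280, 300, 20]);
translate([120, 80, 20]) cube([120, 160, 140]);


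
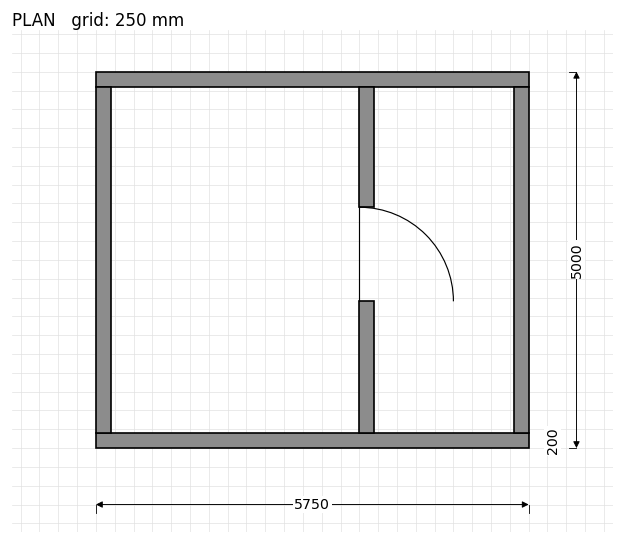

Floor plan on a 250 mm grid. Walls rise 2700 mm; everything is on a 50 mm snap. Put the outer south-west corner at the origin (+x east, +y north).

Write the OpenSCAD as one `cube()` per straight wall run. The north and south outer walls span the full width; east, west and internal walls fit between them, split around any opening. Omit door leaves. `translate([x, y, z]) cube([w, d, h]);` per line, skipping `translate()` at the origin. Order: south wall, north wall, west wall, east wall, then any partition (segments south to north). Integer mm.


cube([5750, 200, 2700]);
translate([0, 4800, 0]) cube([5750, 200, 2700]);
translate([0, 200, 0]) cube([200, 4600, 2700]);
translate([5550, 200, 0]) cube([200, 4600, 2700]);
translate([3500, 200, 0]) cube([200, 1750, 2700]);
translate([3500, 3200, 0]) cube([200, 1600, 2700]);


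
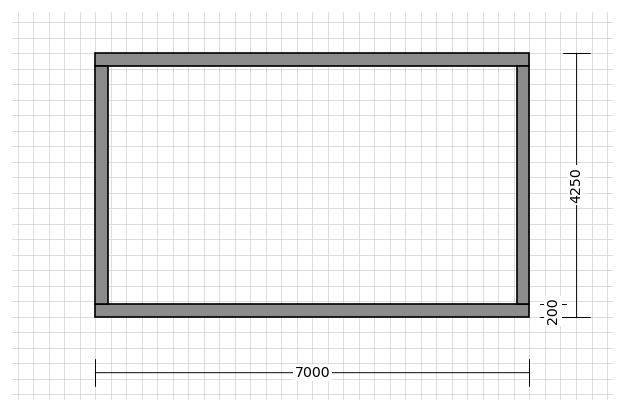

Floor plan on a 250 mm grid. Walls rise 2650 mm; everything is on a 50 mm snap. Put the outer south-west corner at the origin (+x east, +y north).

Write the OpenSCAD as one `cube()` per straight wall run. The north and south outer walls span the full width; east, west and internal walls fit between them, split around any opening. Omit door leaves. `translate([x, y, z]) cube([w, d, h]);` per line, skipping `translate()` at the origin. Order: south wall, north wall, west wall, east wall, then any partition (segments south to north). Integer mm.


cube([7000, 200, 2650]);
translate([0, 4050, 0]) cube([7000, 200, 2650]);
translate([0, 200, 0]) cube([200, 3850, 2650]);
translate([6800, 200, 0]) cube([200, 3850, 2650]);


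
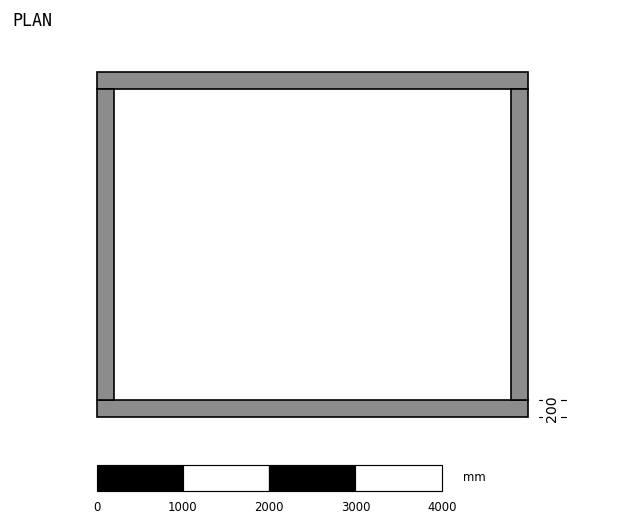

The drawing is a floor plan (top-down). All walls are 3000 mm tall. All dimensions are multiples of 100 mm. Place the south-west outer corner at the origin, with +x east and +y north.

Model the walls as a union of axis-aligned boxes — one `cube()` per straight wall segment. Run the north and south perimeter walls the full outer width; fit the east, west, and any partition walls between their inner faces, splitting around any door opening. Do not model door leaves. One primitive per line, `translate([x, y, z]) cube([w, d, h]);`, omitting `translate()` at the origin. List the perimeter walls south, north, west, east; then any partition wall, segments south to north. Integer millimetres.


cube([5000, 200, 3000]);
translate([0, 3800, 0]) cube([5000, 200, 3000]);
translate([0, 200, 0]) cube([200, 3600, 3000]);
translate([4800, 200, 0]) cube([200, 3600, 3000]);
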